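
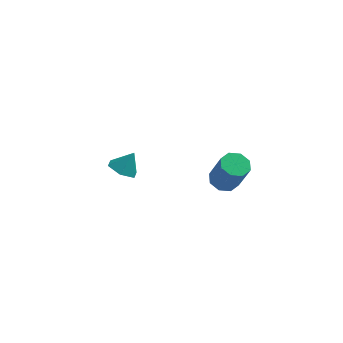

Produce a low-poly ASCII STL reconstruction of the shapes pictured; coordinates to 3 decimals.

solid 
facet normal -0.438 -0.285 -0.853
outer loop
vertex -1.033 1.861 -4.411
vertex -1.599 1.545 -4.015
vertex -1.647 2.271 -4.233
endloop
endfacet
facet normal 0.563 0.825 0.041
outer loop
vertex -1.033 1.861 -4.411
vertex -1.647 2.271 -4.233
vertex -1.121 1.855 -3.085
endloop
endfacet
facet normal -0.439 -0.285 -0.852
outer loop
vertex -1.647 2.271 -4.233
vertex -1.599 1.545 -4.015
vertex -2.213 1.955 -3.836
endloop
endfacet
facet normal -0.204 0.887 0.415
outer loop
vertex -1.647 2.271 -4.233
vertex -2.213 1.955 -3.836
vertex -1.121 1.855 -3.085
endloop
endfacet
facet normal -0.439 -0.285 -0.852
outer loop
vertex -2.213 1.955 -3.836
vertex -1.599 1.545 -4.015
vertex -2.165 1.229 -3.618
endloop
endfacet
facet normal -0.541 0.209 0.815
outer loop
vertex -2.213 1.955 -3.836
vertex -2.165 1.229 -3.618
vertex -1.121 1.855 -3.085
endloop
endfacet
facet normal -0.439 -0.285 -0.852
outer loop
vertex -2.165 1.229 -3.618
vertex -1.599 1.545 -4.015
vertex -1.551 0.818 -3.797
endloop
endfacet
facet normal -0.111 -0.531 0.840
outer loop
vertex -2.165 1.229 -3.618
vertex -1.551 0.818 -3.797
vertex -1.121 1.855 -3.085
endloop
endfacet
facet normal -0.438 -0.285 -0.853
outer loop
vertex -1.551 0.818 -3.797
vertex -1.599 1.545 -4.015
vertex -0.985 1.134 -4.193
endloop
endfacet
facet normal 0.657 -0.593 0.466
outer loop
vertex -1.551 0.818 -3.797
vertex -0.985 1.134 -4.193
vertex -1.121 1.855 -3.085
endloop
endfacet
facet normal -0.438 -0.285 -0.853
outer loop
vertex -0.985 1.134 -4.193
vertex -1.599 1.545 -4.015
vertex -1.033 1.861 -4.411
endloop
endfacet
facet normal 0.994 0.086 0.066
outer loop
vertex -0.985 1.134 -4.193
vertex -1.033 1.861 -4.411
vertex -1.121 1.855 -3.085
endloop
endfacet
facet normal -0.328 0.325 -0.887
outer loop
vertex 3.983 -4.02 -0.192
vertex 3.635 -3.559 0.106
vertex 4.239 -3.598 -0.132
endloop
endfacet
facet normal 0.792 -0.417 -0.446
outer loop
vertex 3.983 -4.02 -0.192
vertex 4.239 -3.598 -0.132
vertex 4.512 -4.543 1.236
endloop
endfacet
facet normal 0.792 -0.416 -0.446
outer loop
vertex 4.512 -4.543 1.236
vertex 4.239 -3.598 -0.132
vertex 4.768 -4.12 1.296
endloop
endfacet
facet normal 0.329 -0.325 0.887
outer loop
vertex 4.512 -4.543 1.236
vertex 4.768 -4.12 1.296
vertex 4.165 -4.081 1.534
endloop
endfacet
facet normal -0.329 0.324 -0.887
outer loop
vertex 4.239 -3.598 -0.132
vertex 3.635 -3.559 0.106
vertex 4.141 -3.152 0.067
endloop
endfacet
facet normal 0.924 0.306 -0.230
outer loop
vertex 4.239 -3.598 -0.132
vertex 4.141 -3.152 0.067
vertex 4.768 -4.12 1.296
endloop
endfacet
facet normal 0.924 0.306 -0.230
outer loop
vertex 4.768 -4.12 1.296
vertex 4.141 -3.152 0.067
vertex 4.67 -3.675 1.495
endloop
endfacet
facet normal 0.329 -0.324 0.887
outer loop
vertex 4.768 -4.12 1.296
vertex 4.67 -3.675 1.495
vertex 4.165 -4.081 1.534
endloop
endfacet
facet normal -0.329 0.324 -0.887
outer loop
vertex 4.141 -3.152 0.067
vertex 3.635 -3.559 0.106
vertex 3.747 -2.945 0.289
endloop
endfacet
facet normal 0.514 0.849 0.121
outer loop
vertex 4.141 -3.152 0.067
vertex 3.747 -2.945 0.289
vertex 4.67 -3.675 1.495
endloop
endfacet
facet normal 0.514 0.849 0.121
outer loop
vertex 4.67 -3.675 1.495
vertex 3.747 -2.945 0.289
vertex 4.276 -3.468 1.717
endloop
endfacet
facet normal 0.329 -0.324 0.887
outer loop
vertex 4.67 -3.675 1.495
vertex 4.276 -3.468 1.717
vertex 4.165 -4.081 1.534
endloop
endfacet
facet normal -0.330 0.324 -0.887
outer loop
vertex 3.747 -2.945 0.289
vertex 3.635 -3.559 0.106
vertex 3.288 -3.097 0.404
endloop
endfacet
facet normal -0.196 0.895 0.400
outer loop
vertex 3.747 -2.945 0.289
vertex 3.288 -3.097 0.404
vertex 4.276 -3.468 1.717
endloop
endfacet
facet normal -0.196 0.895 0.400
outer loop
vertex 4.276 -3.468 1.717
vertex 3.288 -3.097 0.404
vertex 3.817 -3.62 1.832
endloop
endfacet
facet normal 0.330 -0.324 0.887
outer loop
vertex 4.276 -3.468 1.717
vertex 3.817 -3.62 1.832
vertex 4.165 -4.081 1.534
endloop
endfacet
facet normal -0.329 0.325 -0.887
outer loop
vertex 3.288 -3.097 0.404
vertex 3.635 -3.559 0.106
vertex 3.032 -3.52 0.344
endloop
endfacet
facet normal -0.792 0.416 0.446
outer loop
vertex 3.288 -3.097 0.404
vertex 3.032 -3.52 0.344
vertex 3.817 -3.62 1.832
endloop
endfacet
facet normal -0.792 0.417 0.446
outer loop
vertex 3.817 -3.62 1.832
vertex 3.032 -3.52 0.344
vertex 3.561 -4.042 1.772
endloop
endfacet
facet normal 0.328 -0.325 0.887
outer loop
vertex 3.817 -3.62 1.832
vertex 3.561 -4.042 1.772
vertex 4.165 -4.081 1.534
endloop
endfacet
facet normal -0.329 0.324 -0.887
outer loop
vertex 3.032 -3.52 0.344
vertex 3.635 -3.559 0.106
vertex 3.13 -3.965 0.145
endloop
endfacet
facet normal -0.924 -0.306 0.230
outer loop
vertex 3.032 -3.52 0.344
vertex 3.13 -3.965 0.145
vertex 3.561 -4.042 1.772
endloop
endfacet
facet normal -0.924 -0.306 0.230
outer loop
vertex 3.561 -4.042 1.772
vertex 3.13 -3.965 0.145
vertex 3.659 -4.488 1.573
endloop
endfacet
facet normal 0.329 -0.324 0.887
outer loop
vertex 3.561 -4.042 1.772
vertex 3.659 -4.488 1.573
vertex 4.165 -4.081 1.534
endloop
endfacet
facet normal -0.329 0.324 -0.887
outer loop
vertex 3.13 -3.965 0.145
vertex 3.635 -3.559 0.106
vertex 3.524 -4.172 -0.077
endloop
endfacet
facet normal -0.514 -0.849 -0.121
outer loop
vertex 3.13 -3.965 0.145
vertex 3.524 -4.172 -0.077
vertex 3.659 -4.488 1.573
endloop
endfacet
facet normal -0.514 -0.849 -0.121
outer loop
vertex 3.659 -4.488 1.573
vertex 3.524 -4.172 -0.077
vertex 4.053 -4.695 1.351
endloop
endfacet
facet normal 0.329 -0.324 0.887
outer loop
vertex 3.659 -4.488 1.573
vertex 4.053 -4.695 1.351
vertex 4.165 -4.081 1.534
endloop
endfacet
facet normal -0.330 0.324 -0.887
outer loop
vertex 3.524 -4.172 -0.077
vertex 3.635 -3.559 0.106
vertex 3.983 -4.02 -0.192
endloop
endfacet
facet normal 0.196 -0.895 -0.400
outer loop
vertex 3.524 -4.172 -0.077
vertex 3.983 -4.02 -0.192
vertex 4.053 -4.695 1.351
endloop
endfacet
facet normal 0.196 -0.895 -0.400
outer loop
vertex 4.053 -4.695 1.351
vertex 3.983 -4.02 -0.192
vertex 4.512 -4.543 1.236
endloop
endfacet
facet normal 0.330 -0.324 0.887
outer loop
vertex 4.053 -4.695 1.351
vertex 4.512 -4.543 1.236
vertex 4.165 -4.081 1.534
endloop
endfacet

endsolid


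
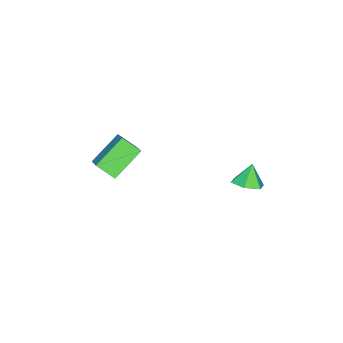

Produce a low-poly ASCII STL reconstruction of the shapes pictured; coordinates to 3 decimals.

solid 
facet normal -0.791 0.279 0.545
outer loop
vertex 1.493 -2.915 -2.748
vertex 2.215 -2.255 -2.037
vertex 1.345 -2.038 -3.412
endloop
endfacet
facet normal -0.597 -0.546 -0.588
outer loop
vertex 2.785 -2.545 -4.403
vertex 1.493 -2.915 -2.748
vertex 1.345 -2.038 -3.412
endloop
endfacet
facet normal -0.791 0.279 0.545
outer loop
vertex 1.345 -2.038 -3.412
vertex 2.215 -2.255 -2.037
vertex 2.068 -1.378 -2.7
endloop
endfacet
facet normal -0.133 0.791 -0.598
outer loop
vertex 2.068 -1.378 -2.7
vertex 2.785 -2.545 -4.403
vertex 1.345 -2.038 -3.412
endloop
endfacet
facet normal 0.133 -0.790 0.598
outer loop
vertex 1.493 -2.915 -2.748
vertex 3.655 -2.762 -3.028
vertex 2.215 -2.255 -2.037
endloop
endfacet
facet normal -0.598 -0.545 -0.588
outer loop
vertex 2.932 -3.422 -3.74
vertex 1.493 -2.915 -2.748
vertex 2.785 -2.545 -4.403
endloop
endfacet
facet normal 0.133 -0.791 0.598
outer loop
vertex 2.932 -3.422 -3.74
vertex 3.655 -2.762 -3.028
vertex 1.493 -2.915 -2.748
endloop
endfacet
facet normal 0.597 0.545 0.589
outer loop
vertex 2.215 -2.255 -2.037
vertex 3.655 -2.762 -3.028
vertex 2.068 -1.378 -2.7
endloop
endfacet
facet normal -0.134 0.790 -0.598
outer loop
vertex 3.507 -1.885 -3.692
vertex 2.785 -2.545 -4.403
vertex 2.068 -1.378 -2.7
endloop
endfacet
facet normal 0.597 0.546 0.588
outer loop
vertex 2.068 -1.378 -2.7
vertex 3.655 -2.762 -3.028
vertex 3.507 -1.885 -3.692
endloop
endfacet
facet normal 0.791 -0.279 -0.544
outer loop
vertex 3.507 -1.885 -3.692
vertex 2.932 -3.422 -3.74
vertex 2.785 -2.545 -4.403
endloop
endfacet
facet normal 0.791 -0.279 -0.545
outer loop
vertex 3.655 -2.762 -3.028
vertex 2.932 -3.422 -3.74
vertex 3.507 -1.885 -3.692
endloop
endfacet
facet normal 0.514 0.054 -0.856
outer loop
vertex 1.193 2.64 -3.786
vertex 0.73 3.219 -4.027
vertex 1.38 3.38 -3.627
endloop
endfacet
facet normal 0.430 -0.292 0.854
outer loop
vertex 1.193 2.64 -3.786
vertex 1.38 3.38 -3.627
vertex 0.17 3.161 -3.093
endloop
endfacet
facet normal 0.514 0.054 -0.856
outer loop
vertex 1.38 3.38 -3.627
vertex 0.73 3.219 -4.027
vertex 0.917 3.96 -3.868
endloop
endfacet
facet normal 0.257 0.538 0.803
outer loop
vertex 1.38 3.38 -3.627
vertex 0.917 3.96 -3.868
vertex 0.17 3.161 -3.093
endloop
endfacet
facet normal 0.514 0.054 -0.856
outer loop
vertex 0.917 3.96 -3.868
vertex 0.73 3.219 -4.027
vertex 0.267 3.799 -4.268
endloop
endfacet
facet normal -0.444 0.802 0.399
outer loop
vertex 0.917 3.96 -3.868
vertex 0.267 3.799 -4.268
vertex 0.17 3.161 -3.093
endloop
endfacet
facet normal 0.514 0.054 -0.856
outer loop
vertex 0.267 3.799 -4.268
vertex 0.73 3.219 -4.027
vertex 0.08 3.059 -4.427
endloop
endfacet
facet normal -0.971 0.235 0.048
outer loop
vertex 0.267 3.799 -4.268
vertex 0.08 3.059 -4.427
vertex 0.17 3.161 -3.093
endloop
endfacet
facet normal 0.514 0.054 -0.856
outer loop
vertex 0.08 3.059 -4.427
vertex 0.73 3.219 -4.027
vertex 0.543 2.479 -4.186
endloop
endfacet
facet normal -0.797 -0.595 0.099
outer loop
vertex 0.08 3.059 -4.427
vertex 0.543 2.479 -4.186
vertex 0.17 3.161 -3.093
endloop
endfacet
facet normal 0.514 0.054 -0.856
outer loop
vertex 0.543 2.479 -4.186
vertex 0.73 3.219 -4.027
vertex 1.193 2.64 -3.786
endloop
endfacet
facet normal -0.097 -0.859 0.503
outer loop
vertex 0.543 2.479 -4.186
vertex 1.193 2.64 -3.786
vertex 0.17 3.161 -3.093
endloop
endfacet

endsolid


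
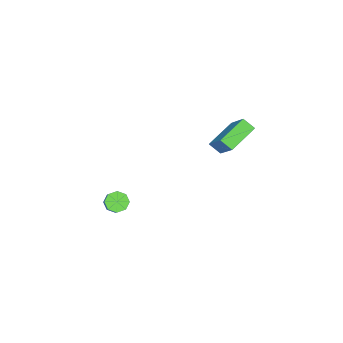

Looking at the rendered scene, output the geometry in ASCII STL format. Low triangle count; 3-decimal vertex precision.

solid 
facet normal -0.518 -0.485 -0.705
outer loop
vertex 2.891 -3.801 -3.753
vertex 2.483 -3.322 -3.783
vertex 3.021 -3.469 -4.077
endloop
endfacet
facet normal 0.812 -0.539 -0.226
outer loop
vertex 2.891 -3.801 -3.753
vertex 3.021 -3.469 -4.077
vertex 3.984 -2.778 -2.267
endloop
endfacet
facet normal 0.812 -0.538 -0.227
outer loop
vertex 3.984 -2.778 -2.267
vertex 3.021 -3.469 -4.077
vertex 4.114 -2.445 -2.591
endloop
endfacet
facet normal 0.518 0.484 0.705
outer loop
vertex 3.984 -2.778 -2.267
vertex 4.114 -2.445 -2.591
vertex 3.577 -2.298 -2.297
endloop
endfacet
facet normal -0.518 -0.484 -0.705
outer loop
vertex 3.021 -3.469 -4.077
vertex 2.483 -3.322 -3.783
vertex 2.836 -3.05 -4.229
endloop
endfacet
facet normal 0.764 0.107 -0.636
outer loop
vertex 3.021 -3.469 -4.077
vertex 2.836 -3.05 -4.229
vertex 4.114 -2.445 -2.591
endloop
endfacet
facet normal 0.764 0.107 -0.636
outer loop
vertex 4.114 -2.445 -2.591
vertex 2.836 -3.05 -4.229
vertex 3.929 -2.027 -2.743
endloop
endfacet
facet normal 0.518 0.485 0.704
outer loop
vertex 4.114 -2.445 -2.591
vertex 3.929 -2.027 -2.743
vertex 3.577 -2.298 -2.297
endloop
endfacet
facet normal -0.517 -0.485 -0.705
outer loop
vertex 2.836 -3.05 -4.229
vertex 2.483 -3.322 -3.783
vertex 2.444 -2.791 -4.12
endloop
endfacet
facet normal 0.269 0.690 -0.672
outer loop
vertex 2.836 -3.05 -4.229
vertex 2.444 -2.791 -4.12
vertex 3.929 -2.027 -2.743
endloop
endfacet
facet normal 0.270 0.689 -0.673
outer loop
vertex 3.929 -2.027 -2.743
vertex 2.444 -2.791 -4.12
vertex 3.537 -1.767 -2.634
endloop
endfacet
facet normal 0.518 0.486 0.704
outer loop
vertex 3.929 -2.027 -2.743
vertex 3.537 -1.767 -2.634
vertex 3.577 -2.298 -2.297
endloop
endfacet
facet normal -0.520 -0.485 -0.704
outer loop
vertex 2.444 -2.791 -4.12
vertex 2.483 -3.322 -3.783
vertex 2.076 -2.842 -3.813
endloop
endfacet
facet normal -0.384 0.868 -0.316
outer loop
vertex 2.444 -2.791 -4.12
vertex 2.076 -2.842 -3.813
vertex 3.537 -1.767 -2.634
endloop
endfacet
facet normal -0.385 0.868 -0.314
outer loop
vertex 3.537 -1.767 -2.634
vertex 2.076 -2.842 -3.813
vertex 3.169 -1.819 -2.327
endloop
endfacet
facet normal 0.518 0.486 0.704
outer loop
vertex 3.537 -1.767 -2.634
vertex 3.169 -1.819 -2.327
vertex 3.577 -2.298 -2.297
endloop
endfacet
facet normal -0.518 -0.484 -0.705
outer loop
vertex 2.076 -2.842 -3.813
vertex 2.483 -3.322 -3.783
vertex 1.946 -3.175 -3.489
endloop
endfacet
facet normal -0.812 0.538 0.227
outer loop
vertex 2.076 -2.842 -3.813
vertex 1.946 -3.175 -3.489
vertex 3.169 -1.819 -2.327
endloop
endfacet
facet normal -0.812 0.538 0.226
outer loop
vertex 3.169 -1.819 -2.327
vertex 1.946 -3.175 -3.489
vertex 3.039 -2.151 -2.003
endloop
endfacet
facet normal 0.518 0.485 0.705
outer loop
vertex 3.169 -1.819 -2.327
vertex 3.039 -2.151 -2.003
vertex 3.577 -2.298 -2.297
endloop
endfacet
facet normal -0.518 -0.485 -0.704
outer loop
vertex 1.946 -3.175 -3.489
vertex 2.483 -3.322 -3.783
vertex 2.131 -3.593 -3.337
endloop
endfacet
facet normal -0.764 -0.107 0.636
outer loop
vertex 1.946 -3.175 -3.489
vertex 2.131 -3.593 -3.337
vertex 3.039 -2.151 -2.003
endloop
endfacet
facet normal -0.764 -0.107 0.636
outer loop
vertex 3.039 -2.151 -2.003
vertex 2.131 -3.593 -3.337
vertex 3.224 -2.57 -1.851
endloop
endfacet
facet normal 0.518 0.484 0.705
outer loop
vertex 3.039 -2.151 -2.003
vertex 3.224 -2.57 -1.851
vertex 3.577 -2.298 -2.297
endloop
endfacet
facet normal -0.518 -0.486 -0.704
outer loop
vertex 2.131 -3.593 -3.337
vertex 2.483 -3.322 -3.783
vertex 2.523 -3.853 -3.446
endloop
endfacet
facet normal -0.270 -0.689 0.673
outer loop
vertex 2.131 -3.593 -3.337
vertex 2.523 -3.853 -3.446
vertex 3.224 -2.57 -1.851
endloop
endfacet
facet normal -0.269 -0.690 0.673
outer loop
vertex 3.224 -2.57 -1.851
vertex 2.523 -3.853 -3.446
vertex 3.616 -2.829 -1.96
endloop
endfacet
facet normal 0.517 0.485 0.705
outer loop
vertex 3.224 -2.57 -1.851
vertex 3.616 -2.829 -1.96
vertex 3.577 -2.298 -2.297
endloop
endfacet
facet normal -0.518 -0.486 -0.704
outer loop
vertex 2.523 -3.853 -3.446
vertex 2.483 -3.322 -3.783
vertex 2.891 -3.801 -3.753
endloop
endfacet
facet normal 0.385 -0.868 0.315
outer loop
vertex 2.523 -3.853 -3.446
vertex 2.891 -3.801 -3.753
vertex 3.616 -2.829 -1.96
endloop
endfacet
facet normal 0.383 -0.868 0.315
outer loop
vertex 3.616 -2.829 -1.96
vertex 2.891 -3.801 -3.753
vertex 3.984 -2.778 -2.267
endloop
endfacet
facet normal 0.520 0.485 0.704
outer loop
vertex 3.616 -2.829 -1.96
vertex 3.984 -2.778 -2.267
vertex 3.577 -2.298 -2.297
endloop
endfacet
facet normal -0.924 0.102 0.368
outer loop
vertex -4.298 -1.069 -0.835
vertex -3.524 0.23 0.75
vertex -4.418 -0.406 -1.32
endloop
endfacet
facet normal -0.353 -0.593 -0.724
outer loop
vertex -2.736 -0.59 -1.99
vertex -4.298 -1.069 -0.835
vertex -4.418 -0.406 -1.32
endloop
endfacet
facet normal -0.924 0.101 0.368
outer loop
vertex -4.418 -0.406 -1.32
vertex -3.524 0.23 0.75
vertex -3.645 0.893 0.265
endloop
endfacet
facet normal -0.145 0.799 -0.584
outer loop
vertex -3.645 0.893 0.265
vertex -2.736 -0.59 -1.99
vertex -4.418 -0.406 -1.32
endloop
endfacet
facet normal 0.145 -0.799 0.584
outer loop
vertex -4.298 -1.069 -0.835
vertex -1.842 0.046 0.08
vertex -3.524 0.23 0.75
endloop
endfacet
facet normal -0.353 -0.594 -0.723
outer loop
vertex -2.615 -1.253 -1.505
vertex -4.298 -1.069 -0.835
vertex -2.736 -0.59 -1.99
endloop
endfacet
facet normal 0.145 -0.799 0.584
outer loop
vertex -2.615 -1.253 -1.505
vertex -1.842 0.046 0.08
vertex -4.298 -1.069 -0.835
endloop
endfacet
facet normal 0.353 0.594 0.723
outer loop
vertex -3.524 0.23 0.75
vertex -1.842 0.046 0.08
vertex -3.645 0.893 0.265
endloop
endfacet
facet normal -0.145 0.799 -0.584
outer loop
vertex -1.962 0.709 -0.405
vertex -2.736 -0.59 -1.99
vertex -3.645 0.893 0.265
endloop
endfacet
facet normal 0.353 0.593 0.724
outer loop
vertex -3.645 0.893 0.265
vertex -1.842 0.046 0.08
vertex -1.962 0.709 -0.405
endloop
endfacet
facet normal 0.924 -0.101 -0.369
outer loop
vertex -1.962 0.709 -0.405
vertex -2.615 -1.253 -1.505
vertex -2.736 -0.59 -1.99
endloop
endfacet
facet normal 0.924 -0.102 -0.368
outer loop
vertex -1.842 0.046 0.08
vertex -2.615 -1.253 -1.505
vertex -1.962 0.709 -0.405
endloop
endfacet

endsolid


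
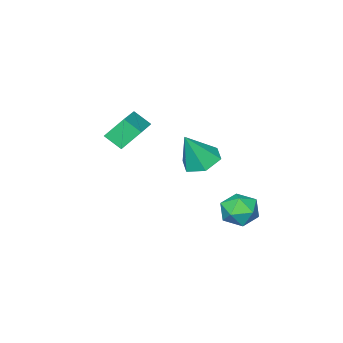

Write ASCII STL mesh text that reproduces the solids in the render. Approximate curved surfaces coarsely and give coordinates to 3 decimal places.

solid 
facet normal -0.446 0.118 -0.887
outer loop
vertex 0.091 2.596 0.652
vertex -0.416 1.807 0.802
vertex -0.754 2.649 1.084
endloop
endfacet
facet normal 0.277 0.855 0.438
outer loop
vertex 0.091 2.596 0.652
vertex -0.754 2.649 1.084
vertex 0.396 1.593 2.418
endloop
endfacet
facet normal -0.447 0.118 -0.887
outer loop
vertex -0.754 2.649 1.084
vertex -0.416 1.807 0.802
vertex -1.26 1.86 1.234
endloop
endfacet
facet normal -0.471 0.447 0.760
outer loop
vertex -0.754 2.649 1.084
vertex -1.26 1.86 1.234
vertex 0.396 1.593 2.418
endloop
endfacet
facet normal -0.447 0.117 -0.887
outer loop
vertex -1.26 1.86 1.234
vertex -0.416 1.807 0.802
vertex -0.923 1.017 0.953
endloop
endfacet
facet normal -0.565 -0.455 0.688
outer loop
vertex -1.26 1.86 1.234
vertex -0.923 1.017 0.953
vertex 0.396 1.593 2.418
endloop
endfacet
facet normal -0.446 0.117 -0.887
outer loop
vertex -0.923 1.017 0.953
vertex -0.416 1.807 0.802
vertex -0.078 0.964 0.521
endloop
endfacet
facet normal 0.090 -0.952 0.293
outer loop
vertex -0.923 1.017 0.953
vertex -0.078 0.964 0.521
vertex 0.396 1.593 2.418
endloop
endfacet
facet normal -0.445 0.117 -0.888
outer loop
vertex -0.078 0.964 0.521
vertex -0.416 1.807 0.802
vertex 0.429 1.754 0.371
endloop
endfacet
facet normal 0.839 -0.544 -0.029
outer loop
vertex -0.078 0.964 0.521
vertex 0.429 1.754 0.371
vertex 0.396 1.593 2.418
endloop
endfacet
facet normal -0.445 0.117 -0.888
outer loop
vertex 0.429 1.754 0.371
vertex -0.416 1.807 0.802
vertex 0.091 2.596 0.652
endloop
endfacet
facet normal 0.932 0.360 0.043
outer loop
vertex 0.429 1.754 0.371
vertex 0.091 2.596 0.652
vertex 0.396 1.593 2.418
endloop
endfacet
facet normal -0.768 -0.584 -0.264
outer loop
vertex -0.893 -3.17 1.683
vertex -1.244 -2.418 1.041
vertex -0.167 -3.677 0.692
endloop
endfacet
facet normal 0.335 -0.717 0.612
outer loop
vertex 1.484 -2.422 1.259
vertex -0.893 -3.17 1.683
vertex -0.167 -3.677 0.692
endloop
endfacet
facet normal -0.768 -0.584 -0.264
outer loop
vertex -0.167 -3.677 0.692
vertex -1.244 -2.418 1.041
vertex -0.518 -2.925 0.049
endloop
endfacet
facet normal 0.546 -0.382 -0.745
outer loop
vertex -0.518 -2.925 0.049
vertex 1.484 -2.422 1.259
vertex -0.167 -3.677 0.692
endloop
endfacet
facet normal -0.546 0.382 0.746
outer loop
vertex -0.893 -3.17 1.683
vertex 0.407 -1.163 1.608
vertex -1.244 -2.418 1.041
endloop
endfacet
facet normal 0.335 -0.717 0.611
outer loop
vertex 0.758 -1.915 2.251
vertex -0.893 -3.17 1.683
vertex 1.484 -2.422 1.259
endloop
endfacet
facet normal -0.547 0.382 0.745
outer loop
vertex 0.758 -1.915 2.251
vertex 0.407 -1.163 1.608
vertex -0.893 -3.17 1.683
endloop
endfacet
facet normal -0.335 0.717 -0.611
outer loop
vertex -1.244 -2.418 1.041
vertex 0.407 -1.163 1.608
vertex -0.518 -2.925 0.049
endloop
endfacet
facet normal 0.546 -0.381 -0.746
outer loop
vertex 1.133 -1.67 0.617
vertex 1.484 -2.422 1.259
vertex -0.518 -2.925 0.049
endloop
endfacet
facet normal -0.334 0.717 -0.612
outer loop
vertex -0.518 -2.925 0.049
vertex 0.407 -1.163 1.608
vertex 1.133 -1.67 0.617
endloop
endfacet
facet normal 0.768 0.584 0.264
outer loop
vertex 1.133 -1.67 0.617
vertex 0.758 -1.915 2.251
vertex 1.484 -2.422 1.259
endloop
endfacet
facet normal 0.768 0.584 0.264
outer loop
vertex 0.407 -1.163 1.608
vertex 0.758 -1.915 2.251
vertex 1.133 -1.67 0.617
endloop
endfacet
facet normal -0.076 0.935 -0.346
outer loop
vertex -1.429 3.339 -3.072
vertex -2.382 3.343 -2.853
vertex -1.727 3.641 -2.191
endloop
endfacet
facet normal 0.576 0.813 -0.084
outer loop
vertex -1.429 3.339 -3.072
vertex -1.727 3.641 -2.191
vertex -0.936 3.072 -2.271
endloop
endfacet
facet normal 0.858 0.263 -0.440
outer loop
vertex -1.429 3.339 -3.072
vertex -0.936 3.072 -2.271
vertex -1.102 2.422 -2.983
endloop
endfacet
facet normal 0.381 0.046 -0.924
outer loop
vertex -1.429 3.339 -3.072
vertex -1.102 2.422 -2.983
vertex -1.996 2.59 -3.343
endloop
endfacet
facet normal -0.197 0.462 -0.865
outer loop
vertex -1.429 3.339 -3.072
vertex -1.996 2.59 -3.343
vertex -2.382 3.343 -2.853
endloop
endfacet
facet normal 0.506 0.619 0.600
outer loop
vertex -0.936 3.072 -2.271
vertex -1.727 3.641 -2.191
vertex -1.584 2.91 -1.557
endloop
endfacet
facet normal -0.549 0.817 0.175
outer loop
vertex -1.727 3.641 -2.191
vertex -2.382 3.343 -2.853
vertex -2.478 3.078 -1.917
endloop
endfacet
facet normal -0.745 0.051 -0.665
outer loop
vertex -2.382 3.343 -2.853
vertex -1.996 2.59 -3.343
vertex -2.644 2.428 -2.629
endloop
endfacet
facet normal 0.189 -0.622 -0.760
outer loop
vertex -1.996 2.59 -3.343
vertex -1.102 2.422 -2.983
vertex -1.853 1.859 -2.709
endloop
endfacet
facet normal 0.963 -0.270 0.022
outer loop
vertex -1.102 2.422 -2.983
vertex -0.936 3.072 -2.271
vertex -1.198 2.157 -2.047
endloop
endfacet
facet normal -0.381 -0.046 0.924
outer loop
vertex -2.151 2.161 -1.828
vertex -1.584 2.91 -1.557
vertex -2.478 3.078 -1.917
endloop
endfacet
facet normal -0.858 -0.263 0.440
outer loop
vertex -2.151 2.161 -1.828
vertex -2.478 3.078 -1.917
vertex -2.644 2.428 -2.629
endloop
endfacet
facet normal -0.576 -0.813 0.084
outer loop
vertex -2.151 2.161 -1.828
vertex -2.644 2.428 -2.629
vertex -1.853 1.859 -2.709
endloop
endfacet
facet normal 0.076 -0.935 0.346
outer loop
vertex -2.151 2.161 -1.828
vertex -1.853 1.859 -2.709
vertex -1.198 2.157 -2.047
endloop
endfacet
facet normal 0.197 -0.462 0.865
outer loop
vertex -2.151 2.161 -1.828
vertex -1.198 2.157 -2.047
vertex -1.584 2.91 -1.557
endloop
endfacet
facet normal -0.189 0.622 0.760
outer loop
vertex -2.478 3.078 -1.917
vertex -1.584 2.91 -1.557
vertex -1.727 3.641 -2.191
endloop
endfacet
facet normal -0.963 0.270 -0.022
outer loop
vertex -2.644 2.428 -2.629
vertex -2.478 3.078 -1.917
vertex -2.382 3.343 -2.853
endloop
endfacet
facet normal -0.506 -0.619 -0.600
outer loop
vertex -1.853 1.859 -2.709
vertex -2.644 2.428 -2.629
vertex -1.996 2.59 -3.343
endloop
endfacet
facet normal 0.549 -0.817 -0.175
outer loop
vertex -1.198 2.157 -2.047
vertex -1.853 1.859 -2.709
vertex -1.102 2.422 -2.983
endloop
endfacet
facet normal 0.745 -0.051 0.665
outer loop
vertex -1.584 2.91 -1.557
vertex -1.198 2.157 -2.047
vertex -0.936 3.072 -2.271
endloop
endfacet

endsolid


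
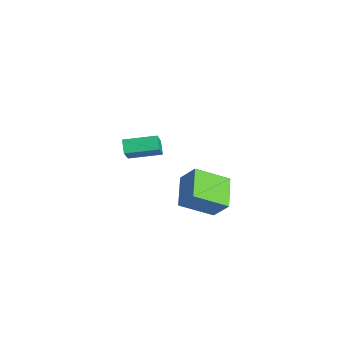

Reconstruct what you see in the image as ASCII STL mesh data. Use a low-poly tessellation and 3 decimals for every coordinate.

solid 
facet normal -0.561 0.365 -0.743
outer loop
vertex -4.219 2.292 1.215
vertex -3.479 4.049 1.52
vertex -3.529 2.108 0.604
endloop
endfacet
facet normal -0.383 -0.910 -0.158
outer loop
vertex -2.581 1.491 1.86
vertex -4.219 2.292 1.215
vertex -3.529 2.108 0.604
endloop
endfacet
facet normal -0.560 0.365 -0.743
outer loop
vertex -3.529 2.108 0.604
vertex -3.479 4.049 1.52
vertex -2.789 3.864 0.909
endloop
endfacet
facet normal 0.734 -0.196 -0.650
outer loop
vertex -2.789 3.864 0.909
vertex -2.581 1.491 1.86
vertex -3.529 2.108 0.604
endloop
endfacet
facet normal -0.734 0.196 0.650
outer loop
vertex -4.219 2.292 1.215
vertex -2.531 3.432 2.776
vertex -3.479 4.049 1.52
endloop
endfacet
facet normal -0.383 -0.910 -0.157
outer loop
vertex -3.271 1.676 2.471
vertex -4.219 2.292 1.215
vertex -2.581 1.491 1.86
endloop
endfacet
facet normal -0.734 0.196 0.650
outer loop
vertex -3.271 1.676 2.471
vertex -2.531 3.432 2.776
vertex -4.219 2.292 1.215
endloop
endfacet
facet normal 0.384 0.910 0.158
outer loop
vertex -3.479 4.049 1.52
vertex -2.531 3.432 2.776
vertex -2.789 3.864 0.909
endloop
endfacet
facet normal 0.734 -0.196 -0.650
outer loop
vertex -1.841 3.248 2.165
vertex -2.581 1.491 1.86
vertex -2.789 3.864 0.909
endloop
endfacet
facet normal 0.382 0.910 0.158
outer loop
vertex -2.789 3.864 0.909
vertex -2.531 3.432 2.776
vertex -1.841 3.248 2.165
endloop
endfacet
facet normal 0.560 -0.365 0.743
outer loop
vertex -1.841 3.248 2.165
vertex -3.271 1.676 2.471
vertex -2.581 1.491 1.86
endloop
endfacet
facet normal 0.561 -0.365 0.743
outer loop
vertex -2.531 3.432 2.776
vertex -3.271 1.676 2.471
vertex -1.841 3.248 2.165
endloop
endfacet
facet normal -0.819 0.422 0.389
outer loop
vertex 1.853 2.834 2.571
vertex 2.64 3.321 3.7
vertex 2.278 4.655 1.489
endloop
endfacet
facet normal -0.539 -0.334 -0.773
outer loop
vertex 3.9 3.819 0.72
vertex 1.853 2.834 2.571
vertex 2.278 4.655 1.489
endloop
endfacet
facet normal -0.819 0.422 0.389
outer loop
vertex 2.278 4.655 1.489
vertex 2.64 3.321 3.7
vertex 3.065 5.142 2.618
endloop
endfacet
facet normal 0.197 0.843 -0.501
outer loop
vertex 3.065 5.142 2.618
vertex 3.9 3.819 0.72
vertex 2.278 4.655 1.489
endloop
endfacet
facet normal -0.197 -0.843 0.501
outer loop
vertex 1.853 2.834 2.571
vertex 4.262 2.485 2.931
vertex 2.64 3.321 3.7
endloop
endfacet
facet normal -0.539 -0.334 -0.773
outer loop
vertex 3.475 1.998 1.802
vertex 1.853 2.834 2.571
vertex 3.9 3.819 0.72
endloop
endfacet
facet normal -0.197 -0.843 0.501
outer loop
vertex 3.475 1.998 1.802
vertex 4.262 2.485 2.931
vertex 1.853 2.834 2.571
endloop
endfacet
facet normal 0.539 0.334 0.773
outer loop
vertex 2.64 3.321 3.7
vertex 4.262 2.485 2.931
vertex 3.065 5.142 2.618
endloop
endfacet
facet normal 0.197 0.843 -0.501
outer loop
vertex 4.687 4.306 1.849
vertex 3.9 3.819 0.72
vertex 3.065 5.142 2.618
endloop
endfacet
facet normal 0.539 0.334 0.773
outer loop
vertex 3.065 5.142 2.618
vertex 4.262 2.485 2.931
vertex 4.687 4.306 1.849
endloop
endfacet
facet normal 0.819 -0.422 -0.389
outer loop
vertex 4.687 4.306 1.849
vertex 3.475 1.998 1.802
vertex 3.9 3.819 0.72
endloop
endfacet
facet normal 0.819 -0.422 -0.389
outer loop
vertex 4.262 2.485 2.931
vertex 3.475 1.998 1.802
vertex 4.687 4.306 1.849
endloop
endfacet

endsolid


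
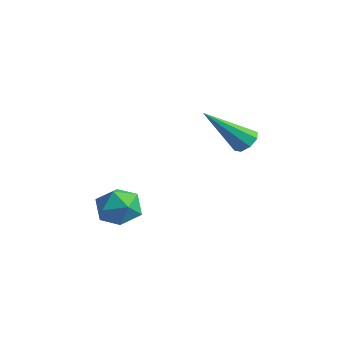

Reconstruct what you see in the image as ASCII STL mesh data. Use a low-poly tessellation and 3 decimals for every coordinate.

solid 
facet normal -0.755 0.656 -0.005
outer loop
vertex 0.124 -0.017 -2.664
vertex -0.443 -0.671 -2.842
vertex -0.263 -0.458 -2.004
endloop
endfacet
facet normal -0.237 0.866 0.440
outer loop
vertex 0.124 -0.017 -2.664
vertex -0.263 -0.458 -2.004
vertex 0.594 -0.249 -1.953
endloop
endfacet
facet normal 0.366 0.929 0.061
outer loop
vertex 0.124 -0.017 -2.664
vertex 0.594 -0.249 -1.953
vertex 0.943 -0.333 -2.76
endloop
endfacet
facet normal 0.220 0.757 -0.616
outer loop
vertex 0.124 -0.017 -2.664
vertex 0.943 -0.333 -2.76
vertex 0.303 -0.594 -3.309
endloop
endfacet
facet normal -0.472 0.588 -0.657
outer loop
vertex 0.124 -0.017 -2.664
vertex 0.303 -0.594 -3.309
vertex -0.443 -0.671 -2.842
endloop
endfacet
facet normal -0.141 0.353 0.925
outer loop
vertex 0.594 -0.249 -1.953
vertex -0.263 -0.458 -2.004
vertex 0.317 -1.046 -1.691
endloop
endfacet
facet normal -0.978 0.012 0.207
outer loop
vertex -0.263 -0.458 -2.004
vertex -0.443 -0.671 -2.842
vertex -0.323 -1.307 -2.24
endloop
endfacet
facet normal -0.521 -0.098 -0.848
outer loop
vertex -0.443 -0.671 -2.842
vertex 0.303 -0.594 -3.309
vertex 0.026 -1.391 -3.047
endloop
endfacet
facet normal 0.599 0.175 -0.781
outer loop
vertex 0.303 -0.594 -3.309
vertex 0.943 -0.333 -2.76
vertex 0.883 -1.182 -2.996
endloop
endfacet
facet normal 0.834 0.454 0.313
outer loop
vertex 0.943 -0.333 -2.76
vertex 0.594 -0.249 -1.953
vertex 1.063 -0.969 -2.158
endloop
endfacet
facet normal -0.220 -0.757 0.616
outer loop
vertex 0.496 -1.623 -2.336
vertex 0.317 -1.046 -1.691
vertex -0.323 -1.307 -2.24
endloop
endfacet
facet normal -0.366 -0.929 -0.061
outer loop
vertex 0.496 -1.623 -2.336
vertex -0.323 -1.307 -2.24
vertex 0.026 -1.391 -3.047
endloop
endfacet
facet normal 0.237 -0.866 -0.440
outer loop
vertex 0.496 -1.623 -2.336
vertex 0.026 -1.391 -3.047
vertex 0.883 -1.182 -2.996
endloop
endfacet
facet normal 0.755 -0.656 0.005
outer loop
vertex 0.496 -1.623 -2.336
vertex 0.883 -1.182 -2.996
vertex 1.063 -0.969 -2.158
endloop
endfacet
facet normal 0.472 -0.588 0.657
outer loop
vertex 0.496 -1.623 -2.336
vertex 1.063 -0.969 -2.158
vertex 0.317 -1.046 -1.691
endloop
endfacet
facet normal -0.599 -0.175 0.781
outer loop
vertex -0.323 -1.307 -2.24
vertex 0.317 -1.046 -1.691
vertex -0.263 -0.458 -2.004
endloop
endfacet
facet normal -0.834 -0.454 -0.313
outer loop
vertex 0.026 -1.391 -3.047
vertex -0.323 -1.307 -2.24
vertex -0.443 -0.671 -2.842
endloop
endfacet
facet normal 0.141 -0.353 -0.925
outer loop
vertex 0.883 -1.182 -2.996
vertex 0.026 -1.391 -3.047
vertex 0.303 -0.594 -3.309
endloop
endfacet
facet normal 0.978 -0.012 -0.207
outer loop
vertex 1.063 -0.969 -2.158
vertex 0.883 -1.182 -2.996
vertex 0.943 -0.333 -2.76
endloop
endfacet
facet normal 0.521 0.098 0.848
outer loop
vertex 0.317 -1.046 -1.691
vertex 1.063 -0.969 -2.158
vertex 0.594 -0.249 -1.953
endloop
endfacet
facet normal 0.301 0.642 -0.706
outer loop
vertex 2.135 3.331 -0.193
vertex 1.627 3.567 -0.195
vertex 2.103 3.654 0.087
endloop
endfacet
facet normal 0.852 -0.292 0.434
outer loop
vertex 2.135 3.331 -0.193
vertex 2.103 3.654 0.087
vertex 0.993 2.213 1.295
endloop
endfacet
facet normal 0.301 0.642 -0.705
outer loop
vertex 2.103 3.654 0.087
vertex 1.627 3.567 -0.195
vertex 1.792 3.926 0.202
endloop
endfacet
facet normal 0.530 0.266 0.805
outer loop
vertex 2.103 3.654 0.087
vertex 1.792 3.926 0.202
vertex 0.993 2.213 1.295
endloop
endfacet
facet normal 0.300 0.642 -0.705
outer loop
vertex 1.792 3.926 0.202
vertex 1.627 3.567 -0.195
vertex 1.384 3.987 0.084
endloop
endfacet
facet normal -0.145 0.579 0.802
outer loop
vertex 1.792 3.926 0.202
vertex 1.384 3.987 0.084
vertex 0.993 2.213 1.295
endloop
endfacet
facet normal 0.300 0.642 -0.706
outer loop
vertex 1.384 3.987 0.084
vertex 1.627 3.567 -0.195
vertex 1.119 3.802 -0.197
endloop
endfacet
facet normal -0.776 0.463 0.427
outer loop
vertex 1.384 3.987 0.084
vertex 1.119 3.802 -0.197
vertex 0.993 2.213 1.295
endloop
endfacet
facet normal 0.300 0.642 -0.706
outer loop
vertex 1.119 3.802 -0.197
vertex 1.627 3.567 -0.195
vertex 1.151 3.479 -0.477
endloop
endfacet
facet normal -0.995 -0.013 -0.098
outer loop
vertex 1.119 3.802 -0.197
vertex 1.151 3.479 -0.477
vertex 0.993 2.213 1.295
endloop
endfacet
facet normal 0.301 0.640 -0.707
outer loop
vertex 1.151 3.479 -0.477
vertex 1.627 3.567 -0.195
vertex 1.462 3.207 -0.591
endloop
endfacet
facet normal -0.673 -0.572 -0.469
outer loop
vertex 1.151 3.479 -0.477
vertex 1.462 3.207 -0.591
vertex 0.993 2.213 1.295
endloop
endfacet
facet normal 0.299 0.641 -0.707
outer loop
vertex 1.462 3.207 -0.591
vertex 1.627 3.567 -0.195
vertex 1.87 3.146 -0.474
endloop
endfacet
facet normal 0.001 -0.885 -0.466
outer loop
vertex 1.462 3.207 -0.591
vertex 1.87 3.146 -0.474
vertex 0.993 2.213 1.295
endloop
endfacet
facet normal 0.301 0.641 -0.706
outer loop
vertex 1.87 3.146 -0.474
vertex 1.627 3.567 -0.195
vertex 2.135 3.331 -0.193
endloop
endfacet
facet normal 0.633 -0.768 -0.091
outer loop
vertex 1.87 3.146 -0.474
vertex 2.135 3.331 -0.193
vertex 0.993 2.213 1.295
endloop
endfacet

endsolid


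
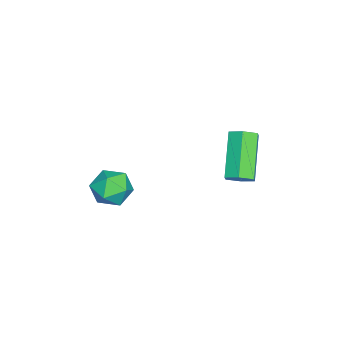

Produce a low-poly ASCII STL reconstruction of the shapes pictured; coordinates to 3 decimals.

solid 
facet normal -0.839 -0.004 0.544
outer loop
vertex -0.047 -1.759 -2.544
vertex 0.354 -2.251 -1.929
vertex 0.383 -1.37 -1.877
endloop
endfacet
facet normal -0.788 0.595 0.161
outer loop
vertex -0.047 -1.759 -2.544
vertex 0.383 -1.37 -1.877
vertex 0.457 -1.05 -2.697
endloop
endfacet
facet normal -0.742 0.413 -0.528
outer loop
vertex -0.047 -1.759 -2.544
vertex 0.457 -1.05 -2.697
vertex 0.474 -1.734 -3.256
endloop
endfacet
facet normal -0.765 -0.299 -0.570
outer loop
vertex -0.047 -1.759 -2.544
vertex 0.474 -1.734 -3.256
vertex 0.411 -2.476 -2.782
endloop
endfacet
facet normal -0.825 -0.558 0.092
outer loop
vertex -0.047 -1.759 -2.544
vertex 0.411 -2.476 -2.782
vertex 0.354 -2.251 -1.929
endloop
endfacet
facet normal -0.180 0.922 0.343
outer loop
vertex 0.457 -1.05 -2.697
vertex 0.383 -1.37 -1.877
vertex 1.169 -1.104 -2.178
endloop
endfacet
facet normal -0.262 -0.048 0.964
outer loop
vertex 0.383 -1.37 -1.877
vertex 0.354 -2.251 -1.929
vertex 1.106 -1.846 -1.704
endloop
endfacet
facet normal -0.241 -0.942 0.232
outer loop
vertex 0.354 -2.251 -1.929
vertex 0.411 -2.476 -2.782
vertex 1.123 -2.53 -2.263
endloop
endfacet
facet normal -0.144 -0.524 -0.839
outer loop
vertex 0.411 -2.476 -2.782
vertex 0.474 -1.734 -3.256
vertex 1.197 -2.21 -3.083
endloop
endfacet
facet normal -0.107 0.628 -0.771
outer loop
vertex 0.474 -1.734 -3.256
vertex 0.457 -1.05 -2.697
vertex 1.226 -1.329 -3.031
endloop
endfacet
facet normal 0.765 0.299 0.570
outer loop
vertex 1.627 -1.821 -2.416
vertex 1.169 -1.104 -2.178
vertex 1.106 -1.846 -1.704
endloop
endfacet
facet normal 0.742 -0.413 0.528
outer loop
vertex 1.627 -1.821 -2.416
vertex 1.106 -1.846 -1.704
vertex 1.123 -2.53 -2.263
endloop
endfacet
facet normal 0.788 -0.595 -0.161
outer loop
vertex 1.627 -1.821 -2.416
vertex 1.123 -2.53 -2.263
vertex 1.197 -2.21 -3.083
endloop
endfacet
facet normal 0.839 0.004 -0.544
outer loop
vertex 1.627 -1.821 -2.416
vertex 1.197 -2.21 -3.083
vertex 1.226 -1.329 -3.031
endloop
endfacet
facet normal 0.825 0.558 -0.092
outer loop
vertex 1.627 -1.821 -2.416
vertex 1.226 -1.329 -3.031
vertex 1.169 -1.104 -2.178
endloop
endfacet
facet normal 0.144 0.524 0.839
outer loop
vertex 1.106 -1.846 -1.704
vertex 1.169 -1.104 -2.178
vertex 0.383 -1.37 -1.877
endloop
endfacet
facet normal 0.107 -0.628 0.771
outer loop
vertex 1.123 -2.53 -2.263
vertex 1.106 -1.846 -1.704
vertex 0.354 -2.251 -1.929
endloop
endfacet
facet normal 0.180 -0.922 -0.343
outer loop
vertex 1.197 -2.21 -3.083
vertex 1.123 -2.53 -2.263
vertex 0.411 -2.476 -2.782
endloop
endfacet
facet normal 0.262 0.048 -0.964
outer loop
vertex 1.226 -1.329 -3.031
vertex 1.197 -2.21 -3.083
vertex 0.474 -1.734 -3.256
endloop
endfacet
facet normal 0.241 0.942 -0.232
outer loop
vertex 1.169 -1.104 -2.178
vertex 1.226 -1.329 -3.031
vertex 0.457 -1.05 -2.697
endloop
endfacet
facet normal 0.715 0.118 -0.689
outer loop
vertex 1.098 3.022 -0.586
vertex 0.689 2.96 -1.021
vertex 0.812 3.504 -0.8
endloop
endfacet
facet normal 0.510 0.583 0.632
outer loop
vertex 1.098 3.022 -0.586
vertex 0.812 3.504 -0.8
vertex -0.341 2.782 0.797
endloop
endfacet
facet normal 0.510 0.583 0.632
outer loop
vertex -0.341 2.782 0.797
vertex 0.812 3.504 -0.8
vertex -0.627 3.264 0.583
endloop
endfacet
facet normal -0.716 -0.120 0.687
outer loop
vertex -0.341 2.782 0.797
vertex -0.627 3.264 0.583
vertex -0.749 2.72 0.361
endloop
endfacet
facet normal 0.716 0.118 -0.688
outer loop
vertex 0.812 3.504 -0.8
vertex 0.689 2.96 -1.021
vertex 0.404 3.442 -1.235
endloop
endfacet
facet normal -0.158 0.987 0.007
outer loop
vertex 0.812 3.504 -0.8
vertex 0.404 3.442 -1.235
vertex -0.627 3.264 0.583
endloop
endfacet
facet normal -0.158 0.987 0.007
outer loop
vertex -0.627 3.264 0.583
vertex 0.404 3.442 -1.235
vertex -1.035 3.202 0.148
endloop
endfacet
facet normal -0.715 -0.120 0.688
outer loop
vertex -0.627 3.264 0.583
vertex -1.035 3.202 0.148
vertex -0.749 2.72 0.361
endloop
endfacet
facet normal 0.717 0.119 -0.687
outer loop
vertex 0.404 3.442 -1.235
vertex 0.689 2.96 -1.021
vertex 0.281 2.898 -1.457
endloop
endfacet
facet normal -0.668 0.406 -0.624
outer loop
vertex 0.404 3.442 -1.235
vertex 0.281 2.898 -1.457
vertex -1.035 3.202 0.148
endloop
endfacet
facet normal -0.668 0.406 -0.624
outer loop
vertex -1.035 3.202 0.148
vertex 0.281 2.898 -1.457
vertex -1.158 2.658 -0.074
endloop
endfacet
facet normal -0.715 -0.120 0.689
outer loop
vertex -1.035 3.202 0.148
vertex -1.158 2.658 -0.074
vertex -0.749 2.72 0.361
endloop
endfacet
facet normal 0.716 0.120 -0.687
outer loop
vertex 0.281 2.898 -1.457
vertex 0.689 2.96 -1.021
vertex 0.567 2.416 -1.243
endloop
endfacet
facet normal -0.510 -0.583 -0.632
outer loop
vertex 0.281 2.898 -1.457
vertex 0.567 2.416 -1.243
vertex -1.158 2.658 -0.074
endloop
endfacet
facet normal -0.510 -0.583 -0.632
outer loop
vertex -1.158 2.658 -0.074
vertex 0.567 2.416 -1.243
vertex -0.872 2.176 0.14
endloop
endfacet
facet normal -0.715 -0.118 0.689
outer loop
vertex -1.158 2.658 -0.074
vertex -0.872 2.176 0.14
vertex -0.749 2.72 0.361
endloop
endfacet
facet normal 0.715 0.120 -0.688
outer loop
vertex 0.567 2.416 -1.243
vertex 0.689 2.96 -1.021
vertex 0.975 2.478 -0.808
endloop
endfacet
facet normal 0.158 -0.987 -0.007
outer loop
vertex 0.567 2.416 -1.243
vertex 0.975 2.478 -0.808
vertex -0.872 2.176 0.14
endloop
endfacet
facet normal 0.158 -0.987 -0.007
outer loop
vertex -0.872 2.176 0.14
vertex 0.975 2.478 -0.808
vertex -0.464 2.238 0.575
endloop
endfacet
facet normal -0.716 -0.118 0.688
outer loop
vertex -0.872 2.176 0.14
vertex -0.464 2.238 0.575
vertex -0.749 2.72 0.361
endloop
endfacet
facet normal 0.715 0.120 -0.689
outer loop
vertex 0.975 2.478 -0.808
vertex 0.689 2.96 -1.021
vertex 1.098 3.022 -0.586
endloop
endfacet
facet normal 0.668 -0.406 0.624
outer loop
vertex 0.975 2.478 -0.808
vertex 1.098 3.022 -0.586
vertex -0.464 2.238 0.575
endloop
endfacet
facet normal 0.668 -0.406 0.624
outer loop
vertex -0.464 2.238 0.575
vertex 1.098 3.022 -0.586
vertex -0.341 2.782 0.797
endloop
endfacet
facet normal -0.717 -0.119 0.687
outer loop
vertex -0.464 2.238 0.575
vertex -0.341 2.782 0.797
vertex -0.749 2.72 0.361
endloop
endfacet

endsolid


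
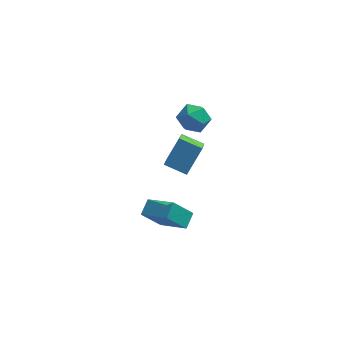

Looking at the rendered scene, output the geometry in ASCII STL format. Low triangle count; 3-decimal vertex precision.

solid 
facet normal -0.237 0.944 0.232
outer loop
vertex -2.437 1.038 3.307
vertex -2.294 0.836 4.274
vertex -1.534 1.164 3.715
endloop
endfacet
facet normal 0.061 0.907 -0.416
outer loop
vertex -2.437 1.038 3.307
vertex -1.534 1.164 3.715
vertex -1.62 0.754 2.808
endloop
endfacet
facet normal -0.335 0.470 -0.816
outer loop
vertex -2.437 1.038 3.307
vertex -1.62 0.754 2.808
vertex -2.432 0.173 2.807
endloop
endfacet
facet normal -0.878 0.236 -0.417
outer loop
vertex -2.437 1.038 3.307
vertex -2.432 0.173 2.807
vertex -2.849 0.223 3.713
endloop
endfacet
facet normal -0.817 0.528 0.231
outer loop
vertex -2.437 1.038 3.307
vertex -2.849 0.223 3.713
vertex -2.294 0.836 4.274
endloop
endfacet
facet normal 0.708 0.616 -0.345
outer loop
vertex -1.62 0.754 2.808
vertex -1.534 1.164 3.715
vertex -0.971 0.377 3.467
endloop
endfacet
facet normal 0.227 0.673 0.704
outer loop
vertex -1.534 1.164 3.715
vertex -2.294 0.836 4.274
vertex -1.388 0.427 4.373
endloop
endfacet
facet normal -0.712 0.002 0.702
outer loop
vertex -2.294 0.836 4.274
vertex -2.849 0.223 3.713
vertex -2.2 -0.154 4.372
endloop
endfacet
facet normal -0.811 -0.471 -0.347
outer loop
vertex -2.849 0.223 3.713
vertex -2.432 0.173 2.807
vertex -2.286 -0.564 3.465
endloop
endfacet
facet normal 0.067 -0.092 -0.994
outer loop
vertex -2.432 0.173 2.807
vertex -1.62 0.754 2.808
vertex -1.526 -0.236 2.906
endloop
endfacet
facet normal 0.878 -0.236 0.417
outer loop
vertex -1.383 -0.438 3.873
vertex -0.971 0.377 3.467
vertex -1.388 0.427 4.373
endloop
endfacet
facet normal 0.335 -0.470 0.816
outer loop
vertex -1.383 -0.438 3.873
vertex -1.388 0.427 4.373
vertex -2.2 -0.154 4.372
endloop
endfacet
facet normal -0.061 -0.907 0.416
outer loop
vertex -1.383 -0.438 3.873
vertex -2.2 -0.154 4.372
vertex -2.286 -0.564 3.465
endloop
endfacet
facet normal 0.237 -0.944 -0.232
outer loop
vertex -1.383 -0.438 3.873
vertex -2.286 -0.564 3.465
vertex -1.526 -0.236 2.906
endloop
endfacet
facet normal 0.817 -0.528 -0.231
outer loop
vertex -1.383 -0.438 3.873
vertex -1.526 -0.236 2.906
vertex -0.971 0.377 3.467
endloop
endfacet
facet normal 0.811 0.471 0.347
outer loop
vertex -1.388 0.427 4.373
vertex -0.971 0.377 3.467
vertex -1.534 1.164 3.715
endloop
endfacet
facet normal -0.067 0.092 0.994
outer loop
vertex -2.2 -0.154 4.372
vertex -1.388 0.427 4.373
vertex -2.294 0.836 4.274
endloop
endfacet
facet normal -0.708 -0.616 0.345
outer loop
vertex -2.286 -0.564 3.465
vertex -2.2 -0.154 4.372
vertex -2.849 0.223 3.713
endloop
endfacet
facet normal -0.227 -0.673 -0.704
outer loop
vertex -1.526 -0.236 2.906
vertex -2.286 -0.564 3.465
vertex -2.432 0.173 2.807
endloop
endfacet
facet normal 0.712 -0.002 -0.702
outer loop
vertex -0.971 0.377 3.467
vertex -1.526 -0.236 2.906
vertex -1.62 0.754 2.808
endloop
endfacet
facet normal -0.421 -0.544 -0.726
outer loop
vertex -2.203 -0.956 -0.207
vertex -3.445 -0.573 0.226
vertex -2.149 0.413 -1.263
endloop
endfacet
facet normal 0.907 -0.279 -0.316
outer loop
vertex -1.375 1.413 0.074
vertex -2.203 -0.956 -0.207
vertex -2.149 0.413 -1.263
endloop
endfacet
facet normal -0.421 -0.544 -0.726
outer loop
vertex -2.149 0.413 -1.263
vertex -3.445 -0.573 0.226
vertex -3.391 0.796 -0.83
endloop
endfacet
facet normal 0.031 0.792 -0.610
outer loop
vertex -3.391 0.796 -0.83
vertex -1.375 1.413 0.074
vertex -2.149 0.413 -1.263
endloop
endfacet
facet normal -0.031 -0.792 0.610
outer loop
vertex -2.203 -0.956 -0.207
vertex -2.671 0.427 1.563
vertex -3.445 -0.573 0.226
endloop
endfacet
facet normal 0.907 -0.279 -0.316
outer loop
vertex -1.429 0.044 1.13
vertex -2.203 -0.956 -0.207
vertex -1.375 1.413 0.074
endloop
endfacet
facet normal -0.031 -0.792 0.610
outer loop
vertex -1.429 0.044 1.13
vertex -2.671 0.427 1.563
vertex -2.203 -0.956 -0.207
endloop
endfacet
facet normal -0.907 0.279 0.316
outer loop
vertex -3.445 -0.573 0.226
vertex -2.671 0.427 1.563
vertex -3.391 0.796 -0.83
endloop
endfacet
facet normal 0.031 0.792 -0.610
outer loop
vertex -2.617 1.796 0.507
vertex -1.375 1.413 0.074
vertex -3.391 0.796 -0.83
endloop
endfacet
facet normal -0.907 0.279 0.316
outer loop
vertex -3.391 0.796 -0.83
vertex -2.671 0.427 1.563
vertex -2.617 1.796 0.507
endloop
endfacet
facet normal 0.421 0.544 0.726
outer loop
vertex -2.617 1.796 0.507
vertex -1.429 0.044 1.13
vertex -1.375 1.413 0.074
endloop
endfacet
facet normal 0.421 0.544 0.726
outer loop
vertex -2.671 0.427 1.563
vertex -1.429 0.044 1.13
vertex -2.617 1.796 0.507
endloop
endfacet
facet normal -0.636 -0.154 0.756
outer loop
vertex -3.181 -2.668 -2.353
vertex -2.86 -1.798 -1.906
vertex -4.636 -1.614 -3.361
endloop
endfacet
facet normal -0.311 -0.845 -0.434
outer loop
vertex -3.6 -1.362 -4.594
vertex -3.181 -2.668 -2.353
vertex -4.636 -1.614 -3.361
endloop
endfacet
facet normal -0.636 -0.154 0.756
outer loop
vertex -4.636 -1.614 -3.361
vertex -2.86 -1.798 -1.906
vertex -4.315 -0.743 -2.914
endloop
endfacet
facet normal -0.707 0.511 -0.489
outer loop
vertex -4.315 -0.743 -2.914
vertex -3.6 -1.362 -4.594
vertex -4.636 -1.614 -3.361
endloop
endfacet
facet normal 0.706 -0.512 0.489
outer loop
vertex -3.181 -2.668 -2.353
vertex -1.824 -1.546 -3.139
vertex -2.86 -1.798 -1.906
endloop
endfacet
facet normal -0.312 -0.845 -0.434
outer loop
vertex -2.145 -2.417 -3.586
vertex -3.181 -2.668 -2.353
vertex -3.6 -1.362 -4.594
endloop
endfacet
facet normal 0.706 -0.511 0.489
outer loop
vertex -2.145 -2.417 -3.586
vertex -1.824 -1.546 -3.139
vertex -3.181 -2.668 -2.353
endloop
endfacet
facet normal 0.312 0.845 0.435
outer loop
vertex -2.86 -1.798 -1.906
vertex -1.824 -1.546 -3.139
vertex -4.315 -0.743 -2.914
endloop
endfacet
facet normal -0.706 0.512 -0.489
outer loop
vertex -3.279 -0.492 -4.147
vertex -3.6 -1.362 -4.594
vertex -4.315 -0.743 -2.914
endloop
endfacet
facet normal 0.312 0.845 0.434
outer loop
vertex -4.315 -0.743 -2.914
vertex -1.824 -1.546 -3.139
vertex -3.279 -0.492 -4.147
endloop
endfacet
facet normal 0.636 0.154 -0.756
outer loop
vertex -3.279 -0.492 -4.147
vertex -2.145 -2.417 -3.586
vertex -3.6 -1.362 -4.594
endloop
endfacet
facet normal 0.636 0.154 -0.756
outer loop
vertex -1.824 -1.546 -3.139
vertex -2.145 -2.417 -3.586
vertex -3.279 -0.492 -4.147
endloop
endfacet

endsolid


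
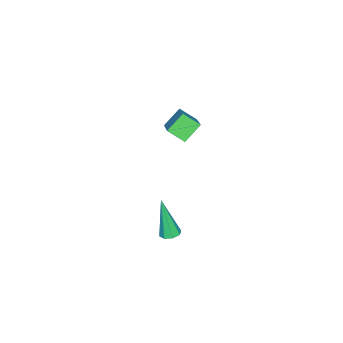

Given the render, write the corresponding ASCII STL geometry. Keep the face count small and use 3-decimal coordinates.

solid 
facet normal 0.064 0.260 -0.964
outer loop
vertex -1.211 0.147 -4.798
vertex -1.562 -0.19 -4.912
vertex -1.564 0.293 -4.782
endloop
endfacet
facet normal 0.356 0.809 0.467
outer loop
vertex -1.211 0.147 -4.798
vertex -1.564 0.293 -4.782
vertex -1.698 -0.73 -2.908
endloop
endfacet
facet normal 0.066 0.260 -0.963
outer loop
vertex -1.564 0.293 -4.782
vertex -1.562 -0.19 -4.912
vertex -1.917 0.156 -4.843
endloop
endfacet
facet normal -0.391 0.819 0.419
outer loop
vertex -1.564 0.293 -4.782
vertex -1.917 0.156 -4.843
vertex -1.698 -0.73 -2.908
endloop
endfacet
facet normal 0.065 0.259 -0.964
outer loop
vertex -1.917 0.156 -4.843
vertex -1.562 -0.19 -4.912
vertex -2.061 -0.183 -4.944
endloop
endfacet
facet normal -0.916 0.315 0.248
outer loop
vertex -1.917 0.156 -4.843
vertex -2.061 -0.183 -4.944
vertex -1.698 -0.73 -2.908
endloop
endfacet
facet normal 0.065 0.260 -0.963
outer loop
vertex -2.061 -0.183 -4.944
vertex -1.562 -0.19 -4.912
vertex -1.914 -0.527 -5.027
endloop
endfacet
facet normal -0.913 -0.403 0.054
outer loop
vertex -2.061 -0.183 -4.944
vertex -1.914 -0.527 -5.027
vertex -1.698 -0.73 -2.908
endloop
endfacet
facet normal 0.066 0.260 -0.963
outer loop
vertex -1.914 -0.527 -5.027
vertex -1.562 -0.19 -4.912
vertex -1.56 -0.673 -5.042
endloop
endfacet
facet normal -0.383 -0.923 -0.049
outer loop
vertex -1.914 -0.527 -5.027
vertex -1.56 -0.673 -5.042
vertex -1.698 -0.73 -2.908
endloop
endfacet
facet normal 0.066 0.260 -0.963
outer loop
vertex -1.56 -0.673 -5.042
vertex -1.562 -0.19 -4.912
vertex -1.208 -0.536 -4.981
endloop
endfacet
facet normal 0.363 -0.932 -0.001
outer loop
vertex -1.56 -0.673 -5.042
vertex -1.208 -0.536 -4.981
vertex -1.698 -0.73 -2.908
endloop
endfacet
facet normal 0.065 0.259 -0.964
outer loop
vertex -1.208 -0.536 -4.981
vertex -1.562 -0.19 -4.912
vertex -1.063 -0.197 -4.88
endloop
endfacet
facet normal 0.887 -0.430 0.169
outer loop
vertex -1.208 -0.536 -4.981
vertex -1.063 -0.197 -4.88
vertex -1.698 -0.73 -2.908
endloop
endfacet
facet normal 0.065 0.258 -0.964
outer loop
vertex -1.063 -0.197 -4.88
vertex -1.562 -0.19 -4.912
vertex -1.211 0.147 -4.798
endloop
endfacet
facet normal 0.884 0.294 0.364
outer loop
vertex -1.063 -0.197 -4.88
vertex -1.211 0.147 -4.798
vertex -1.698 -0.73 -2.908
endloop
endfacet
facet normal -0.694 0.299 0.655
outer loop
vertex -4.384 -1.35 1.169
vertex -2.895 -0.329 2.281
vertex -4.536 -0.559 0.646
endloop
endfacet
facet normal -0.702 -0.482 -0.525
outer loop
vertex -3.765 -0.891 -0.081
vertex -4.384 -1.35 1.169
vertex -4.536 -0.559 0.646
endloop
endfacet
facet normal -0.694 0.299 0.655
outer loop
vertex -4.536 -0.559 0.646
vertex -2.895 -0.329 2.281
vertex -3.047 0.462 1.758
endloop
endfacet
facet normal -0.158 0.824 -0.544
outer loop
vertex -3.047 0.462 1.758
vertex -3.765 -0.891 -0.081
vertex -4.536 -0.559 0.646
endloop
endfacet
facet normal 0.158 -0.824 0.544
outer loop
vertex -4.384 -1.35 1.169
vertex -2.124 -0.661 1.554
vertex -2.895 -0.329 2.281
endloop
endfacet
facet normal -0.702 -0.482 -0.525
outer loop
vertex -3.613 -1.682 0.442
vertex -4.384 -1.35 1.169
vertex -3.765 -0.891 -0.081
endloop
endfacet
facet normal 0.158 -0.824 0.544
outer loop
vertex -3.613 -1.682 0.442
vertex -2.124 -0.661 1.554
vertex -4.384 -1.35 1.169
endloop
endfacet
facet normal 0.702 0.482 0.525
outer loop
vertex -2.895 -0.329 2.281
vertex -2.124 -0.661 1.554
vertex -3.047 0.462 1.758
endloop
endfacet
facet normal -0.158 0.824 -0.544
outer loop
vertex -2.276 0.13 1.031
vertex -3.765 -0.891 -0.081
vertex -3.047 0.462 1.758
endloop
endfacet
facet normal 0.702 0.482 0.525
outer loop
vertex -3.047 0.462 1.758
vertex -2.124 -0.661 1.554
vertex -2.276 0.13 1.031
endloop
endfacet
facet normal 0.694 -0.299 -0.655
outer loop
vertex -2.276 0.13 1.031
vertex -3.613 -1.682 0.442
vertex -3.765 -0.891 -0.081
endloop
endfacet
facet normal 0.694 -0.299 -0.655
outer loop
vertex -2.124 -0.661 1.554
vertex -3.613 -1.682 0.442
vertex -2.276 0.13 1.031
endloop
endfacet

endsolid


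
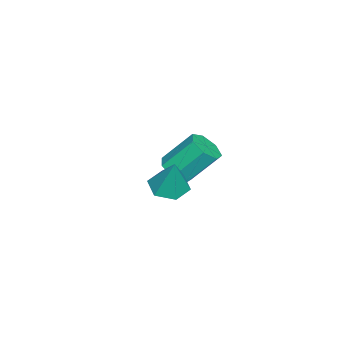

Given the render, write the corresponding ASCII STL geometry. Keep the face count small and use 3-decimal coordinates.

solid 
facet normal 0.230 -0.620 -0.750
outer loop
vertex -2.849 -4.024 -3.456
vertex -3.734 -4.154 -3.62
vertex -3.179 -3.524 -3.97
endloop
endfacet
facet normal 0.879 0.464 -0.113
outer loop
vertex -2.849 -4.024 -3.456
vertex -3.179 -3.524 -3.97
vertex -3.32 -2.755 -1.916
endloop
endfacet
facet normal 0.878 0.465 -0.114
outer loop
vertex -3.32 -2.755 -1.916
vertex -3.179 -3.524 -3.97
vertex -3.651 -2.255 -2.43
endloop
endfacet
facet normal -0.230 0.619 0.751
outer loop
vertex -3.32 -2.755 -1.916
vertex -3.651 -2.255 -2.43
vertex -4.206 -2.886 -2.08
endloop
endfacet
facet normal 0.229 -0.619 -0.751
outer loop
vertex -3.179 -3.524 -3.97
vertex -3.734 -4.154 -3.62
vertex -3.928 -3.498 -4.22
endloop
endfacet
facet normal 0.221 0.785 -0.579
outer loop
vertex -3.179 -3.524 -3.97
vertex -3.928 -3.498 -4.22
vertex -3.651 -2.255 -2.43
endloop
endfacet
facet normal 0.221 0.785 -0.579
outer loop
vertex -3.651 -2.255 -2.43
vertex -3.928 -3.498 -4.22
vertex -4.399 -2.229 -2.68
endloop
endfacet
facet normal -0.230 0.619 0.751
outer loop
vertex -3.651 -2.255 -2.43
vertex -4.399 -2.229 -2.68
vertex -4.206 -2.886 -2.08
endloop
endfacet
facet normal 0.230 -0.619 -0.751
outer loop
vertex -3.928 -3.498 -4.22
vertex -3.734 -4.154 -3.62
vertex -4.531 -3.967 -4.018
endloop
endfacet
facet normal -0.604 0.514 -0.609
outer loop
vertex -3.928 -3.498 -4.22
vertex -4.531 -3.967 -4.018
vertex -4.399 -2.229 -2.68
endloop
endfacet
facet normal -0.603 0.515 -0.609
outer loop
vertex -4.399 -2.229 -2.68
vertex -4.531 -3.967 -4.018
vertex -5.002 -2.698 -2.479
endloop
endfacet
facet normal -0.231 0.618 0.751
outer loop
vertex -4.399 -2.229 -2.68
vertex -5.002 -2.698 -2.479
vertex -4.206 -2.886 -2.08
endloop
endfacet
facet normal 0.230 -0.618 -0.751
outer loop
vertex -4.531 -3.967 -4.018
vertex -3.734 -4.154 -3.62
vertex -4.534 -4.577 -3.517
endloop
endfacet
facet normal -0.973 -0.143 -0.180
outer loop
vertex -4.531 -3.967 -4.018
vertex -4.534 -4.577 -3.517
vertex -5.002 -2.698 -2.479
endloop
endfacet
facet normal -0.973 -0.143 -0.180
outer loop
vertex -5.002 -2.698 -2.479
vertex -4.534 -4.577 -3.517
vertex -5.005 -3.308 -1.977
endloop
endfacet
facet normal -0.230 0.619 0.751
outer loop
vertex -5.002 -2.698 -2.479
vertex -5.005 -3.308 -1.977
vertex -4.206 -2.886 -2.08
endloop
endfacet
facet normal 0.230 -0.618 -0.751
outer loop
vertex -4.534 -4.577 -3.517
vertex -3.734 -4.154 -3.62
vertex -3.935 -4.869 -3.093
endloop
endfacet
facet normal -0.610 -0.693 0.384
outer loop
vertex -4.534 -4.577 -3.517
vertex -3.935 -4.869 -3.093
vertex -5.005 -3.308 -1.977
endloop
endfacet
facet normal -0.610 -0.693 0.384
outer loop
vertex -5.005 -3.308 -1.977
vertex -3.935 -4.869 -3.093
vertex -4.406 -3.6 -1.553
endloop
endfacet
facet normal -0.230 0.619 0.751
outer loop
vertex -5.005 -3.308 -1.977
vertex -4.406 -3.6 -1.553
vertex -4.206 -2.886 -2.08
endloop
endfacet
facet normal 0.230 -0.618 -0.751
outer loop
vertex -3.935 -4.869 -3.093
vertex -3.734 -4.154 -3.62
vertex -3.185 -4.623 -3.066
endloop
endfacet
facet normal 0.213 -0.721 0.659
outer loop
vertex -3.935 -4.869 -3.093
vertex -3.185 -4.623 -3.066
vertex -4.406 -3.6 -1.553
endloop
endfacet
facet normal 0.213 -0.721 0.659
outer loop
vertex -4.406 -3.6 -1.553
vertex -3.185 -4.623 -3.066
vertex -3.656 -3.354 -1.526
endloop
endfacet
facet normal -0.230 0.619 0.751
outer loop
vertex -4.406 -3.6 -1.553
vertex -3.656 -3.354 -1.526
vertex -4.206 -2.886 -2.08
endloop
endfacet
facet normal 0.230 -0.618 -0.751
outer loop
vertex -3.185 -4.623 -3.066
vertex -3.734 -4.154 -3.62
vertex -2.849 -4.024 -3.456
endloop
endfacet
facet normal 0.875 -0.206 0.438
outer loop
vertex -3.185 -4.623 -3.066
vertex -2.849 -4.024 -3.456
vertex -3.656 -3.354 -1.526
endloop
endfacet
facet normal 0.875 -0.206 0.438
outer loop
vertex -3.656 -3.354 -1.526
vertex -2.849 -4.024 -3.456
vertex -3.32 -2.755 -1.916
endloop
endfacet
facet normal -0.231 0.618 0.751
outer loop
vertex -3.656 -3.354 -1.526
vertex -3.32 -2.755 -1.916
vertex -4.206 -2.886 -2.08
endloop
endfacet
facet normal -0.275 -0.226 -0.935
outer loop
vertex 2.153 -3.166 -1.133
vertex 1.322 -2.804 -0.976
vertex 1.999 -2.275 -1.303
endloop
endfacet
facet normal 0.977 0.188 0.099
outer loop
vertex 2.153 -3.166 -1.133
vertex 1.999 -2.275 -1.303
vertex 1.818 -2.396 0.716
endloop
endfacet
facet normal -0.275 -0.226 -0.935
outer loop
vertex 1.999 -2.275 -1.303
vertex 1.322 -2.804 -0.976
vertex 1.168 -1.913 -1.146
endloop
endfacet
facet normal 0.412 0.907 0.091
outer loop
vertex 1.999 -2.275 -1.303
vertex 1.168 -1.913 -1.146
vertex 1.818 -2.396 0.716
endloop
endfacet
facet normal -0.274 -0.226 -0.935
outer loop
vertex 1.168 -1.913 -1.146
vertex 1.322 -2.804 -0.976
vertex 0.49 -2.443 -0.819
endloop
endfacet
facet normal -0.455 0.810 0.369
outer loop
vertex 1.168 -1.913 -1.146
vertex 0.49 -2.443 -0.819
vertex 1.818 -2.396 0.716
endloop
endfacet
facet normal -0.274 -0.226 -0.935
outer loop
vertex 0.49 -2.443 -0.819
vertex 1.322 -2.804 -0.976
vertex 0.644 -3.334 -0.649
endloop
endfacet
facet normal -0.756 -0.006 0.654
outer loop
vertex 0.49 -2.443 -0.819
vertex 0.644 -3.334 -0.649
vertex 1.818 -2.396 0.716
endloop
endfacet
facet normal -0.274 -0.226 -0.935
outer loop
vertex 0.644 -3.334 -0.649
vertex 1.322 -2.804 -0.976
vertex 1.476 -3.695 -0.806
endloop
endfacet
facet normal -0.190 -0.725 0.662
outer loop
vertex 0.644 -3.334 -0.649
vertex 1.476 -3.695 -0.806
vertex 1.818 -2.396 0.716
endloop
endfacet
facet normal -0.275 -0.226 -0.935
outer loop
vertex 1.476 -3.695 -0.806
vertex 1.322 -2.804 -0.976
vertex 2.153 -3.166 -1.133
endloop
endfacet
facet normal 0.677 -0.628 0.384
outer loop
vertex 1.476 -3.695 -0.806
vertex 2.153 -3.166 -1.133
vertex 1.818 -2.396 0.716
endloop
endfacet

endsolid


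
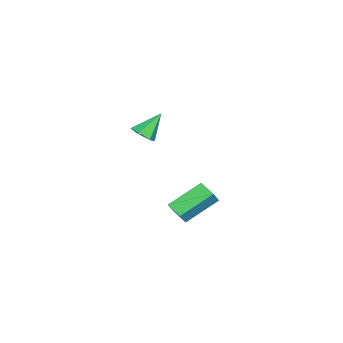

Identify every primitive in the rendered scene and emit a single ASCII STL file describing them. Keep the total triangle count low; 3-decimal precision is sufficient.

solid 
facet normal 0.462 -0.434 -0.773
outer loop
vertex 3.751 -1.328 2.216
vertex 3.234 -1.305 1.894
vertex 3.629 -0.841 1.87
endloop
endfacet
facet normal 0.638 0.546 0.543
outer loop
vertex 3.751 -1.328 2.216
vertex 3.629 -0.841 1.87
vertex 2.606 -0.715 2.946
endloop
endfacet
facet normal 0.462 -0.433 -0.774
outer loop
vertex 3.629 -0.841 1.87
vertex 3.234 -1.305 1.894
vertex 3.112 -0.817 1.548
endloop
endfacet
facet normal 0.075 0.996 -0.046
outer loop
vertex 3.629 -0.841 1.87
vertex 3.112 -0.817 1.548
vertex 2.606 -0.715 2.946
endloop
endfacet
facet normal 0.461 -0.434 -0.774
outer loop
vertex 3.112 -0.817 1.548
vertex 3.234 -1.305 1.894
vertex 2.716 -1.281 1.572
endloop
endfacet
facet normal -0.731 0.608 -0.309
outer loop
vertex 3.112 -0.817 1.548
vertex 2.716 -1.281 1.572
vertex 2.606 -0.715 2.946
endloop
endfacet
facet normal 0.461 -0.433 -0.774
outer loop
vertex 2.716 -1.281 1.572
vertex 3.234 -1.305 1.894
vertex 2.838 -1.768 1.917
endloop
endfacet
facet normal -0.973 -0.231 0.017
outer loop
vertex 2.716 -1.281 1.572
vertex 2.838 -1.768 1.917
vertex 2.606 -0.715 2.946
endloop
endfacet
facet normal 0.461 -0.433 -0.774
outer loop
vertex 2.838 -1.768 1.917
vertex 3.234 -1.305 1.894
vertex 3.356 -1.792 2.239
endloop
endfacet
facet normal -0.408 -0.682 0.606
outer loop
vertex 2.838 -1.768 1.917
vertex 3.356 -1.792 2.239
vertex 2.606 -0.715 2.946
endloop
endfacet
facet normal 0.463 -0.432 -0.774
outer loop
vertex 3.356 -1.792 2.239
vertex 3.234 -1.305 1.894
vertex 3.751 -1.328 2.216
endloop
endfacet
facet normal 0.397 -0.295 0.869
outer loop
vertex 3.356 -1.792 2.239
vertex 3.751 -1.328 2.216
vertex 2.606 -0.715 2.946
endloop
endfacet
facet normal -0.541 -0.790 0.289
outer loop
vertex 1.496 -0.843 -3.219
vertex 0.379 0.279 -2.243
vertex 1.019 -0.754 -3.867
endloop
endfacet
facet normal 0.601 -0.603 -0.525
outer loop
vertex 1.521 -0.019 -4.137
vertex 1.496 -0.843 -3.219
vertex 1.019 -0.754 -3.867
endloop
endfacet
facet normal -0.540 -0.790 0.290
outer loop
vertex 1.019 -0.754 -3.867
vertex 0.379 0.279 -2.243
vertex -0.099 0.368 -2.892
endloop
endfacet
facet normal -0.589 0.108 -0.801
outer loop
vertex -0.099 0.368 -2.892
vertex 1.521 -0.019 -4.137
vertex 1.019 -0.754 -3.867
endloop
endfacet
facet normal 0.590 -0.109 0.800
outer loop
vertex 1.496 -0.843 -3.219
vertex 0.881 1.014 -2.513
vertex 0.379 0.279 -2.243
endloop
endfacet
facet normal 0.601 -0.603 -0.525
outer loop
vertex 1.999 -0.108 -3.488
vertex 1.496 -0.843 -3.219
vertex 1.521 -0.019 -4.137
endloop
endfacet
facet normal 0.589 -0.110 0.801
outer loop
vertex 1.999 -0.108 -3.488
vertex 0.881 1.014 -2.513
vertex 1.496 -0.843 -3.219
endloop
endfacet
facet normal -0.601 0.603 0.525
outer loop
vertex 0.379 0.279 -2.243
vertex 0.881 1.014 -2.513
vertex -0.099 0.368 -2.892
endloop
endfacet
facet normal -0.589 0.110 -0.801
outer loop
vertex 0.404 1.103 -3.161
vertex 1.521 -0.019 -4.137
vertex -0.099 0.368 -2.892
endloop
endfacet
facet normal -0.601 0.603 0.525
outer loop
vertex -0.099 0.368 -2.892
vertex 0.881 1.014 -2.513
vertex 0.404 1.103 -3.161
endloop
endfacet
facet normal 0.540 0.790 -0.290
outer loop
vertex 0.404 1.103 -3.161
vertex 1.999 -0.108 -3.488
vertex 1.521 -0.019 -4.137
endloop
endfacet
facet normal 0.540 0.790 -0.289
outer loop
vertex 0.881 1.014 -2.513
vertex 1.999 -0.108 -3.488
vertex 0.404 1.103 -3.161
endloop
endfacet

endsolid


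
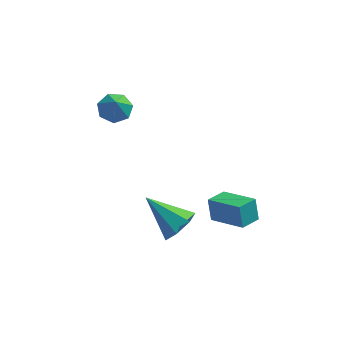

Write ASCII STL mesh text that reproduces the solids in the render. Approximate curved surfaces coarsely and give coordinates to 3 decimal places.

solid 
facet normal 0.722 -0.368 -0.585
outer loop
vertex 1.054 -2.557 -0.346
vertex 0.586 -2.229 -1.13
vertex 1.253 -1.777 -0.591
endloop
endfacet
facet normal 0.325 0.207 0.923
outer loop
vertex 1.054 -2.557 -0.346
vertex 1.253 -1.777 -0.591
vertex -0.946 -1.451 0.11
endloop
endfacet
facet normal 0.722 -0.368 -0.586
outer loop
vertex 1.253 -1.777 -0.591
vertex 0.586 -2.229 -1.13
vertex 0.95 -1.337 -1.241
endloop
endfacet
facet normal 0.270 0.851 0.450
outer loop
vertex 1.253 -1.777 -0.591
vertex 0.95 -1.337 -1.241
vertex -0.946 -1.451 0.11
endloop
endfacet
facet normal 0.723 -0.368 -0.585
outer loop
vertex 0.95 -1.337 -1.241
vertex 0.586 -2.229 -1.13
vertex 0.373 -1.57 -1.808
endloop
endfacet
facet normal -0.197 0.961 -0.195
outer loop
vertex 0.95 -1.337 -1.241
vertex 0.373 -1.57 -1.808
vertex -0.946 -1.451 0.11
endloop
endfacet
facet normal 0.723 -0.368 -0.585
outer loop
vertex 0.373 -1.57 -1.808
vertex 0.586 -2.229 -1.13
vertex -0.044 -2.299 -1.865
endloop
endfacet
facet normal -0.721 0.453 -0.524
outer loop
vertex 0.373 -1.57 -1.808
vertex -0.044 -2.299 -1.865
vertex -0.946 -1.451 0.11
endloop
endfacet
facet normal 0.723 -0.367 -0.585
outer loop
vertex -0.044 -2.299 -1.865
vertex 0.586 -2.229 -1.13
vertex 0.014 -2.976 -1.368
endloop
endfacet
facet normal -0.911 -0.292 -0.291
outer loop
vertex -0.044 -2.299 -1.865
vertex 0.014 -2.976 -1.368
vertex -0.946 -1.451 0.11
endloop
endfacet
facet normal 0.723 -0.367 -0.585
outer loop
vertex 0.014 -2.976 -1.368
vertex 0.586 -2.229 -1.13
vertex 0.503 -3.091 -0.692
endloop
endfacet
facet normal -0.622 -0.710 0.329
outer loop
vertex 0.014 -2.976 -1.368
vertex 0.503 -3.091 -0.692
vertex -0.946 -1.451 0.11
endloop
endfacet
facet normal 0.723 -0.367 -0.585
outer loop
vertex 0.503 -3.091 -0.692
vertex 0.586 -2.229 -1.13
vertex 1.054 -2.557 -0.346
endloop
endfacet
facet normal -0.072 -0.489 0.869
outer loop
vertex 0.503 -3.091 -0.692
vertex 1.054 -2.557 -0.346
vertex -0.946 -1.451 0.11
endloop
endfacet
facet normal -0.081 0.440 -0.894
outer loop
vertex -1.818 3.244 2.025
vertex -2.633 3.045 2.001
vertex -2.272 3.738 2.309
endloop
endfacet
facet normal 0.682 0.227 0.695
outer loop
vertex -1.818 3.244 2.025
vertex -2.272 3.738 2.309
vertex -2.547 2.575 2.959
endloop
endfacet
facet normal -0.081 0.440 -0.894
outer loop
vertex -2.272 3.738 2.309
vertex -2.633 3.045 2.001
vertex -2.998 3.71 2.361
endloop
endfacet
facet normal 0.044 0.479 0.876
outer loop
vertex -2.272 3.738 2.309
vertex -2.998 3.71 2.361
vertex -2.547 2.575 2.959
endloop
endfacet
facet normal -0.081 0.440 -0.894
outer loop
vertex -2.998 3.71 2.361
vertex -2.633 3.045 2.001
vertex -3.45 3.182 2.142
endloop
endfacet
facet normal -0.591 0.180 0.787
outer loop
vertex -2.998 3.71 2.361
vertex -3.45 3.182 2.142
vertex -2.547 2.575 2.959
endloop
endfacet
facet normal -0.081 0.438 -0.895
outer loop
vertex -3.45 3.182 2.142
vertex -2.633 3.045 2.001
vertex -3.287 2.55 1.818
endloop
endfacet
facet normal -0.747 -0.446 0.494
outer loop
vertex -3.45 3.182 2.142
vertex -3.287 2.55 1.818
vertex -2.547 2.575 2.959
endloop
endfacet
facet normal -0.082 0.439 -0.895
outer loop
vertex -3.287 2.55 1.818
vertex -2.633 3.045 2.001
vertex -2.631 2.291 1.631
endloop
endfacet
facet normal -0.304 -0.927 0.218
outer loop
vertex -3.287 2.55 1.818
vertex -2.631 2.291 1.631
vertex -2.547 2.575 2.959
endloop
endfacet
facet normal -0.082 0.439 -0.895
outer loop
vertex -2.631 2.291 1.631
vertex -2.633 3.045 2.001
vertex -1.978 2.6 1.723
endloop
endfacet
facet normal 0.402 -0.900 0.167
outer loop
vertex -2.631 2.291 1.631
vertex -1.978 2.6 1.723
vertex -2.547 2.575 2.959
endloop
endfacet
facet normal -0.081 0.440 -0.895
outer loop
vertex -1.978 2.6 1.723
vertex -2.633 3.045 2.001
vertex -1.818 3.244 2.025
endloop
endfacet
facet normal 0.841 -0.387 0.379
outer loop
vertex -1.978 2.6 1.723
vertex -1.818 3.244 2.025
vertex -2.547 2.575 2.959
endloop
endfacet
facet normal -0.755 0.544 -0.365
outer loop
vertex 1.794 -1.491 0.147
vertex 2.47 -0.708 -0.084
vertex 1.965 -1.94 -0.876
endloop
endfacet
facet normal -0.638 -0.739 0.218
outer loop
vertex 3.37 -2.952 -0.196
vertex 1.794 -1.491 0.147
vertex 1.965 -1.94 -0.876
endloop
endfacet
facet normal -0.755 0.544 -0.366
outer loop
vertex 1.965 -1.94 -0.876
vertex 2.47 -0.708 -0.084
vertex 2.641 -1.157 -1.106
endloop
endfacet
facet normal 0.152 -0.397 -0.905
outer loop
vertex 2.641 -1.157 -1.106
vertex 3.37 -2.952 -0.196
vertex 1.965 -1.94 -0.876
endloop
endfacet
facet normal -0.151 0.398 0.905
outer loop
vertex 1.794 -1.491 0.147
vertex 3.875 -1.72 0.596
vertex 2.47 -0.708 -0.084
endloop
endfacet
facet normal -0.638 -0.739 0.218
outer loop
vertex 3.199 -2.503 0.826
vertex 1.794 -1.491 0.147
vertex 3.37 -2.952 -0.196
endloop
endfacet
facet normal -0.152 0.397 0.905
outer loop
vertex 3.199 -2.503 0.826
vertex 3.875 -1.72 0.596
vertex 1.794 -1.491 0.147
endloop
endfacet
facet normal 0.638 0.739 -0.218
outer loop
vertex 2.47 -0.708 -0.084
vertex 3.875 -1.72 0.596
vertex 2.641 -1.157 -1.106
endloop
endfacet
facet normal 0.151 -0.397 -0.905
outer loop
vertex 4.046 -2.169 -0.427
vertex 3.37 -2.952 -0.196
vertex 2.641 -1.157 -1.106
endloop
endfacet
facet normal 0.638 0.739 -0.218
outer loop
vertex 2.641 -1.157 -1.106
vertex 3.875 -1.72 0.596
vertex 4.046 -2.169 -0.427
endloop
endfacet
facet normal 0.755 -0.544 0.365
outer loop
vertex 4.046 -2.169 -0.427
vertex 3.199 -2.503 0.826
vertex 3.37 -2.952 -0.196
endloop
endfacet
facet normal 0.755 -0.545 0.365
outer loop
vertex 3.875 -1.72 0.596
vertex 3.199 -2.503 0.826
vertex 4.046 -2.169 -0.427
endloop
endfacet

endsolid


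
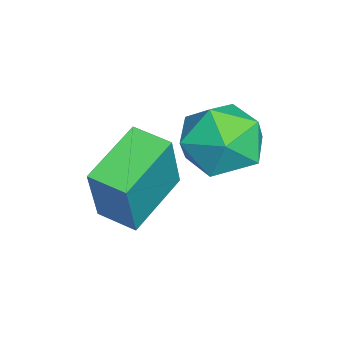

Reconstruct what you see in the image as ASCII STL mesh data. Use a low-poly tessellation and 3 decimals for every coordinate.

solid 
facet normal -0.818 0.470 0.332
outer loop
vertex -3.007 0.58 -2.308
vertex -2.486 1.575 -2.434
vertex -3.745 0.712 -4.312
endloop
endfacet
facet normal -0.461 -0.880 0.112
outer loop
vertex -2.134 -0.215 -4.966
vertex -3.007 0.58 -2.308
vertex -3.745 0.712 -4.312
endloop
endfacet
facet normal -0.817 0.471 0.332
outer loop
vertex -3.745 0.712 -4.312
vertex -2.486 1.575 -2.434
vertex -3.224 1.706 -4.439
endloop
endfacet
facet normal -0.345 0.061 -0.937
outer loop
vertex -3.224 1.706 -4.439
vertex -2.134 -0.215 -4.966
vertex -3.745 0.712 -4.312
endloop
endfacet
facet normal 0.345 -0.062 0.937
outer loop
vertex -3.007 0.58 -2.308
vertex -0.875 0.648 -3.088
vertex -2.486 1.575 -2.434
endloop
endfacet
facet normal -0.461 -0.880 0.112
outer loop
vertex -1.396 -0.346 -2.961
vertex -3.007 0.58 -2.308
vertex -2.134 -0.215 -4.966
endloop
endfacet
facet normal 0.345 -0.061 0.937
outer loop
vertex -1.396 -0.346 -2.961
vertex -0.875 0.648 -3.088
vertex -3.007 0.58 -2.308
endloop
endfacet
facet normal 0.461 0.880 -0.112
outer loop
vertex -2.486 1.575 -2.434
vertex -0.875 0.648 -3.088
vertex -3.224 1.706 -4.439
endloop
endfacet
facet normal -0.344 0.062 -0.937
outer loop
vertex -1.613 0.78 -5.092
vertex -2.134 -0.215 -4.966
vertex -3.224 1.706 -4.439
endloop
endfacet
facet normal 0.461 0.880 -0.112
outer loop
vertex -3.224 1.706 -4.439
vertex -0.875 0.648 -3.088
vertex -1.613 0.78 -5.092
endloop
endfacet
facet normal 0.818 -0.470 -0.332
outer loop
vertex -1.613 0.78 -5.092
vertex -1.396 -0.346 -2.961
vertex -2.134 -0.215 -4.966
endloop
endfacet
facet normal 0.817 -0.471 -0.332
outer loop
vertex -0.875 0.648 -3.088
vertex -1.396 -0.346 -2.961
vertex -1.613 0.78 -5.092
endloop
endfacet
facet normal -0.928 0.365 -0.068
outer loop
vertex -3.581 3.707 -2.909
vertex -4.002 2.585 -3.188
vertex -3.946 2.947 -2.013
endloop
endfacet
facet normal -0.542 0.737 0.404
outer loop
vertex -3.581 3.707 -2.909
vertex -3.946 2.947 -2.013
vertex -2.926 3.62 -1.871
endloop
endfacet
facet normal 0.029 0.997 0.066
outer loop
vertex -3.581 3.707 -2.909
vertex -2.926 3.62 -1.871
vertex -2.352 3.675 -2.958
endloop
endfacet
facet normal -0.004 0.788 -0.616
outer loop
vertex -3.581 3.707 -2.909
vertex -2.352 3.675 -2.958
vertex -3.017 3.035 -3.772
endloop
endfacet
facet normal -0.595 0.397 -0.698
outer loop
vertex -3.581 3.707 -2.909
vertex -3.017 3.035 -3.772
vertex -4.002 2.585 -3.188
endloop
endfacet
facet normal -0.314 0.284 0.906
outer loop
vertex -2.926 3.62 -1.871
vertex -3.946 2.947 -2.013
vertex -2.943 2.445 -1.508
endloop
endfacet
facet normal -0.938 -0.316 0.142
outer loop
vertex -3.946 2.947 -2.013
vertex -4.002 2.585 -3.188
vertex -3.608 1.805 -2.322
endloop
endfacet
facet normal -0.399 -0.265 -0.878
outer loop
vertex -4.002 2.585 -3.188
vertex -3.017 3.035 -3.772
vertex -3.034 1.86 -3.409
endloop
endfacet
facet normal 0.558 0.367 -0.744
outer loop
vertex -3.017 3.035 -3.772
vertex -2.352 3.675 -2.958
vertex -2.014 2.533 -3.267
endloop
endfacet
facet normal 0.611 0.706 0.358
outer loop
vertex -2.352 3.675 -2.958
vertex -2.926 3.62 -1.871
vertex -1.958 2.895 -2.092
endloop
endfacet
facet normal 0.004 -0.788 0.616
outer loop
vertex -2.379 1.773 -2.371
vertex -2.943 2.445 -1.508
vertex -3.608 1.805 -2.322
endloop
endfacet
facet normal -0.029 -0.997 -0.066
outer loop
vertex -2.379 1.773 -2.371
vertex -3.608 1.805 -2.322
vertex -3.034 1.86 -3.409
endloop
endfacet
facet normal 0.542 -0.737 -0.404
outer loop
vertex -2.379 1.773 -2.371
vertex -3.034 1.86 -3.409
vertex -2.014 2.533 -3.267
endloop
endfacet
facet normal 0.928 -0.365 0.068
outer loop
vertex -2.379 1.773 -2.371
vertex -2.014 2.533 -3.267
vertex -1.958 2.895 -2.092
endloop
endfacet
facet normal 0.595 -0.397 0.698
outer loop
vertex -2.379 1.773 -2.371
vertex -1.958 2.895 -2.092
vertex -2.943 2.445 -1.508
endloop
endfacet
facet normal -0.558 -0.367 0.744
outer loop
vertex -3.608 1.805 -2.322
vertex -2.943 2.445 -1.508
vertex -3.946 2.947 -2.013
endloop
endfacet
facet normal -0.611 -0.706 -0.358
outer loop
vertex -3.034 1.86 -3.409
vertex -3.608 1.805 -2.322
vertex -4.002 2.585 -3.188
endloop
endfacet
facet normal 0.314 -0.284 -0.906
outer loop
vertex -2.014 2.533 -3.267
vertex -3.034 1.86 -3.409
vertex -3.017 3.035 -3.772
endloop
endfacet
facet normal 0.938 0.316 -0.142
outer loop
vertex -1.958 2.895 -2.092
vertex -2.014 2.533 -3.267
vertex -2.352 3.675 -2.958
endloop
endfacet
facet normal 0.399 0.265 0.878
outer loop
vertex -2.943 2.445 -1.508
vertex -1.958 2.895 -2.092
vertex -2.926 3.62 -1.871
endloop
endfacet

endsolid
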